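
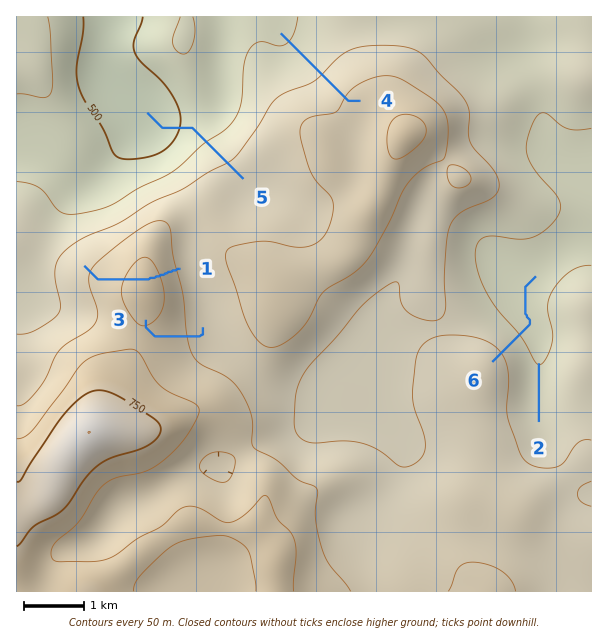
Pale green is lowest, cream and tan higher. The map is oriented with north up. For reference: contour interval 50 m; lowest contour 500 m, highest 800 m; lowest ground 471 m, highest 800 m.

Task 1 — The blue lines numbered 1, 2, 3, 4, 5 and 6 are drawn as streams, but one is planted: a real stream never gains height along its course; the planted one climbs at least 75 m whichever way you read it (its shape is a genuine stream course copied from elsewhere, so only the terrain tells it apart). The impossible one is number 1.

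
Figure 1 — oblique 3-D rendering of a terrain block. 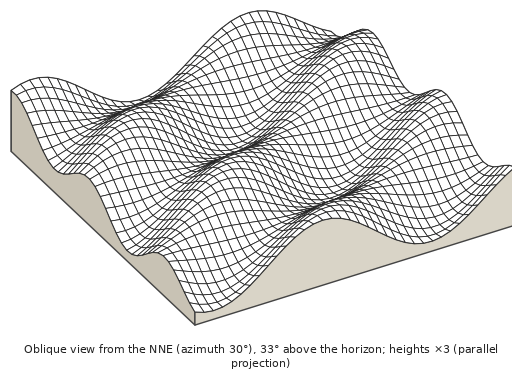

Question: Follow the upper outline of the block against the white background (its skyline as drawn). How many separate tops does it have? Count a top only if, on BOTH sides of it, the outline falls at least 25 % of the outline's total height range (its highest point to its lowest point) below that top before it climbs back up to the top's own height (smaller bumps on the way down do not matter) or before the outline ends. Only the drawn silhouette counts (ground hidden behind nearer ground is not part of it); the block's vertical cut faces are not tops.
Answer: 1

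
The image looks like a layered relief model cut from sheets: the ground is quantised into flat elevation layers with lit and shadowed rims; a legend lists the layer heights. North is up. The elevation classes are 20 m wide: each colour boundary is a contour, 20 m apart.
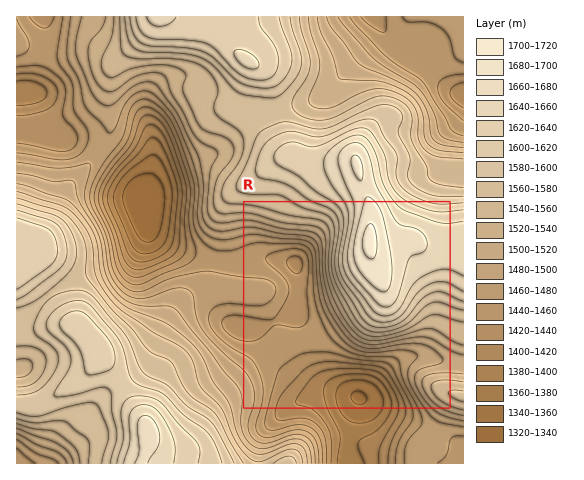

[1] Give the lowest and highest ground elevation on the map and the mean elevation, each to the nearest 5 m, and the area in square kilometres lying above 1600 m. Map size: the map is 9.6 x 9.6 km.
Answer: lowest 1325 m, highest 1705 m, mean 1525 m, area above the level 20.4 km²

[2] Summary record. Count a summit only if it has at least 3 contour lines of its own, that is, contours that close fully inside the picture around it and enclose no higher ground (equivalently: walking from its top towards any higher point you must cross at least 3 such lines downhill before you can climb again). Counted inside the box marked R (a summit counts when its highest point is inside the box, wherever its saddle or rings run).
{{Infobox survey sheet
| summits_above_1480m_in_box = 1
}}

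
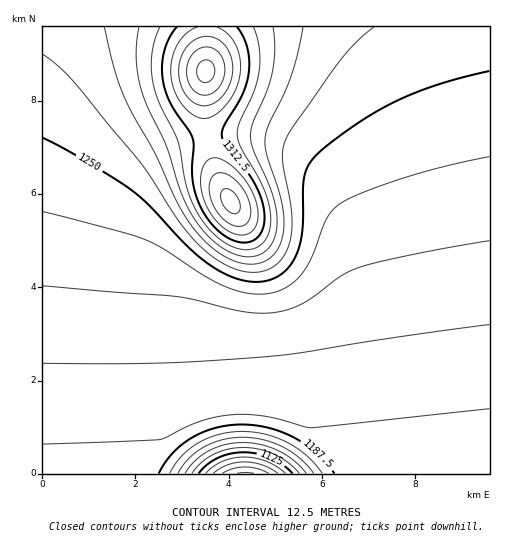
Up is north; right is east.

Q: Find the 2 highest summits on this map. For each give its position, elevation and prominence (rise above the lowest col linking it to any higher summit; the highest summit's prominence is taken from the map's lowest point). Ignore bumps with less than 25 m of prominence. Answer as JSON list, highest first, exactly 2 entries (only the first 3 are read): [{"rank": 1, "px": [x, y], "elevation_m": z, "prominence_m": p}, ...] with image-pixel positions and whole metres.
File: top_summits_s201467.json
[{"rank": 1, "px": [206, 71], "elevation_m": 1367, "prominence_m": 294}, {"rank": 2, "px": [230, 202], "elevation_m": 1354, "prominence_m": 37}]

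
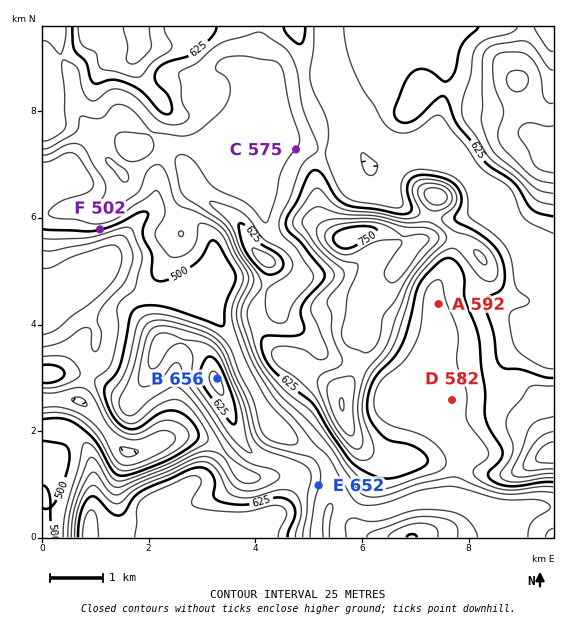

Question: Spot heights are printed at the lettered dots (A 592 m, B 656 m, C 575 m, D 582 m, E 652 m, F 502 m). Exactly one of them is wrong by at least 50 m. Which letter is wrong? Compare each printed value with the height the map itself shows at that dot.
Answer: E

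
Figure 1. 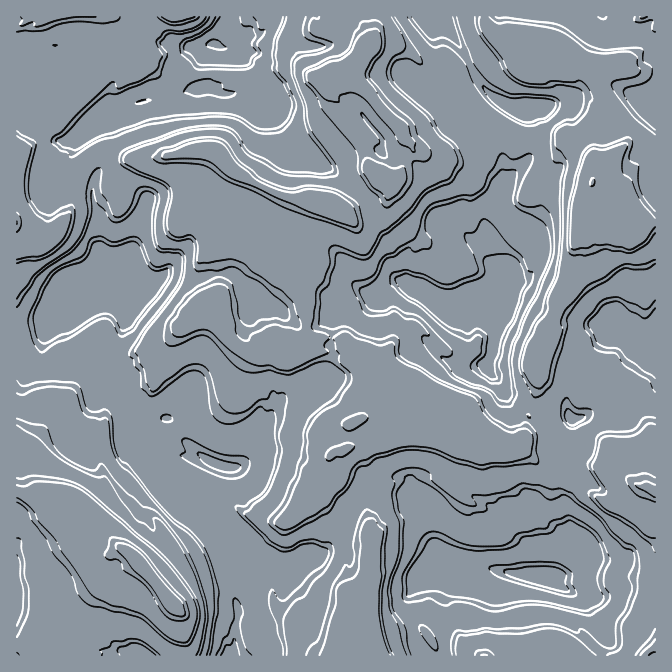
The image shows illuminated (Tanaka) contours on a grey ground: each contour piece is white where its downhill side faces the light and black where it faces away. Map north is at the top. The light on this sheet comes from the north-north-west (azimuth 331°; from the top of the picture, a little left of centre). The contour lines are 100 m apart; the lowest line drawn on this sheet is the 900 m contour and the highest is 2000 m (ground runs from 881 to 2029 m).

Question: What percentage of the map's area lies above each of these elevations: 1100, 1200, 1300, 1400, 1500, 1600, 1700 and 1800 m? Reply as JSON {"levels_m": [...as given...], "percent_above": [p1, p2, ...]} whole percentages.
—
{"levels_m": [1100, 1200, 1300, 1400, 1500, 1600, 1700, 1800], "percent_above": [93, 90, 70, 65, 38, 33, 9, 7]}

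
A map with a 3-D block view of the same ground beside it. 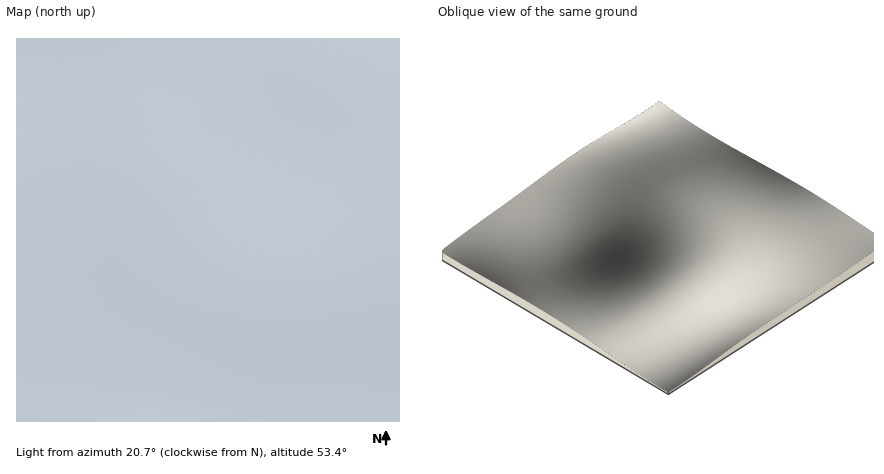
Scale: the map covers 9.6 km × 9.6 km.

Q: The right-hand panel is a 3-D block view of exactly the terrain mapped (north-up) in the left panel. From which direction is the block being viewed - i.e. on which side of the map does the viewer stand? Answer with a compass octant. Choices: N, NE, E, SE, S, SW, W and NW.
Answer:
NW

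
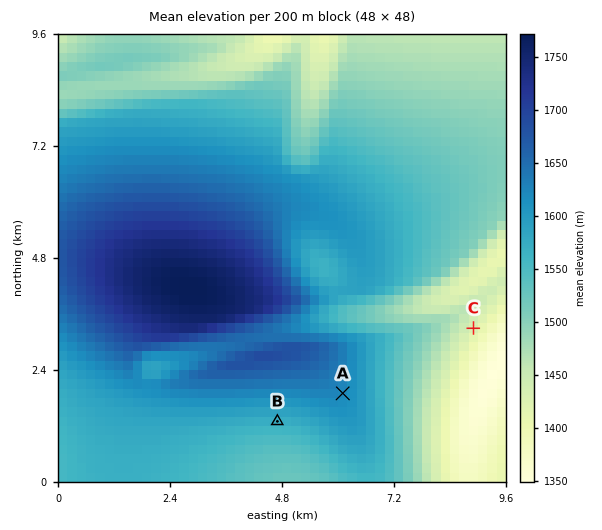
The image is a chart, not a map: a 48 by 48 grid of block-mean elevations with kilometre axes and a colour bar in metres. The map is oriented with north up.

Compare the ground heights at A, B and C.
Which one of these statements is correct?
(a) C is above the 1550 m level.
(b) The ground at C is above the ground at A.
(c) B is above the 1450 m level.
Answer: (c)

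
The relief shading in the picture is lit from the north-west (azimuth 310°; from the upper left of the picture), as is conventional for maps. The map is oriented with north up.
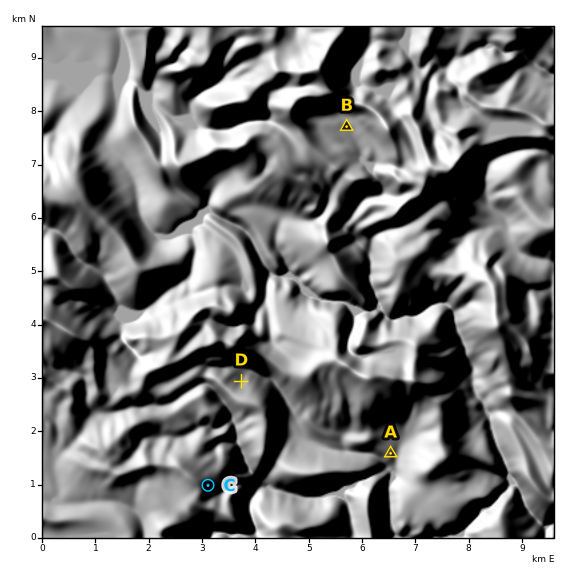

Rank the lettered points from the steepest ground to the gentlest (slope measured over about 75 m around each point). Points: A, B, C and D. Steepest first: D C A B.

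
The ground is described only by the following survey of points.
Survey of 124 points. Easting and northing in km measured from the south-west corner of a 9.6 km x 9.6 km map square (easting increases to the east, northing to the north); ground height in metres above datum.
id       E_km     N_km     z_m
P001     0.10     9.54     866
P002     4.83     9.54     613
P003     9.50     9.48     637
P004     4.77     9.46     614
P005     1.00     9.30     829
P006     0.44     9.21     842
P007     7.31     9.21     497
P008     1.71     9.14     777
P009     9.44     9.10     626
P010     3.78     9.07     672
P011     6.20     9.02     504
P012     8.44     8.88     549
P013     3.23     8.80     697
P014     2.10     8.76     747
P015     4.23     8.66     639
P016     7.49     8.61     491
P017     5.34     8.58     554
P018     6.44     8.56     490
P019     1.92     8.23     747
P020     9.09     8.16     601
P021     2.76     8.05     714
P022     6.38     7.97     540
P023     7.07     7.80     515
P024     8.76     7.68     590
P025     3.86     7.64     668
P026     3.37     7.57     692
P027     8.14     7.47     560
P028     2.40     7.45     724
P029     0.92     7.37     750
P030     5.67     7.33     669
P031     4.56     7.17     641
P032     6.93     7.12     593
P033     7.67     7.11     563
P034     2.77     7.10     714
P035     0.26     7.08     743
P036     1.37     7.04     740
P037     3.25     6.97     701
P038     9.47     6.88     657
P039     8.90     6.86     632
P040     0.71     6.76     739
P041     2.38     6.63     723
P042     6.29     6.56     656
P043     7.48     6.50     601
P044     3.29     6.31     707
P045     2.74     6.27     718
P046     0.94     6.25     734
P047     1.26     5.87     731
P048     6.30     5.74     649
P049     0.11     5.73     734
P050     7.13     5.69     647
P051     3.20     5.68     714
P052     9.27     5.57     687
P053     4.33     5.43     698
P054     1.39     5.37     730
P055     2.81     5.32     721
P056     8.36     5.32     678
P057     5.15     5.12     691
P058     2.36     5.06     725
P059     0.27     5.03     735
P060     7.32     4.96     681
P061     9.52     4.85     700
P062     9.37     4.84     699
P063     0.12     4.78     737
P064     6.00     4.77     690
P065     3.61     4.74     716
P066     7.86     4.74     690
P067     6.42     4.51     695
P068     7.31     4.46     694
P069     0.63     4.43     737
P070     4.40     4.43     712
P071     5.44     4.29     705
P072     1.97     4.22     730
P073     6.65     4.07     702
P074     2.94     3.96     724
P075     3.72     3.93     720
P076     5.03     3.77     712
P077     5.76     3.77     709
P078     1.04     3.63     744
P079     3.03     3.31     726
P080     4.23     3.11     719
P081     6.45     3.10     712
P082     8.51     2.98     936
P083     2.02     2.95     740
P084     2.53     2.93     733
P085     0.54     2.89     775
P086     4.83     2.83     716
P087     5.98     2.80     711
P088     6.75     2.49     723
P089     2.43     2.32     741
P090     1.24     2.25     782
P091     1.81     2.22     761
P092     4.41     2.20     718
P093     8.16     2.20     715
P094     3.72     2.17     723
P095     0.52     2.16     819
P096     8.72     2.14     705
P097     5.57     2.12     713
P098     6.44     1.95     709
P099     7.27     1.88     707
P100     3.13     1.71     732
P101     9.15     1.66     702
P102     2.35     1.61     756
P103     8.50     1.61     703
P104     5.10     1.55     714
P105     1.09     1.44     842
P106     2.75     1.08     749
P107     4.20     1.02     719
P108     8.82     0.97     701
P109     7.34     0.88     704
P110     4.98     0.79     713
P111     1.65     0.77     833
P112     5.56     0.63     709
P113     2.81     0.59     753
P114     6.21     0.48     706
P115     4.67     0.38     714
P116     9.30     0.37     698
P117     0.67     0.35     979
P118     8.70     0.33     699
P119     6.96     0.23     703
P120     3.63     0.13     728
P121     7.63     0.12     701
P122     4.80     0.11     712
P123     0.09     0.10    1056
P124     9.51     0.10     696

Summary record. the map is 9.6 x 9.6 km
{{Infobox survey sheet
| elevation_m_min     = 480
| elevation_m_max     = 1065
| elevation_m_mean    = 705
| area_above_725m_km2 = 32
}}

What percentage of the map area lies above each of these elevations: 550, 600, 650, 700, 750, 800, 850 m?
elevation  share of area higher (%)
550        94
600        89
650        81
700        65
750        17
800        9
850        5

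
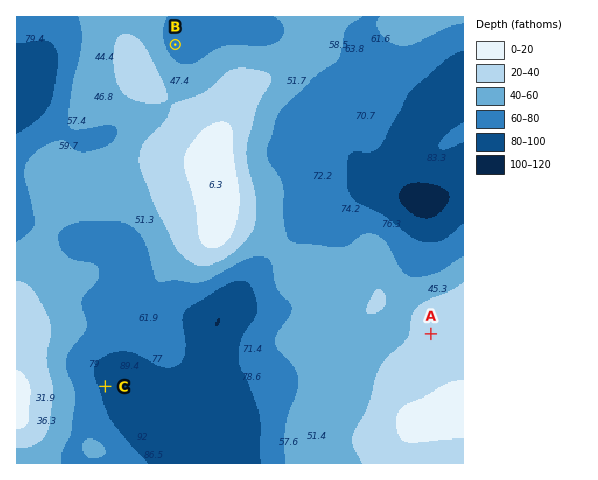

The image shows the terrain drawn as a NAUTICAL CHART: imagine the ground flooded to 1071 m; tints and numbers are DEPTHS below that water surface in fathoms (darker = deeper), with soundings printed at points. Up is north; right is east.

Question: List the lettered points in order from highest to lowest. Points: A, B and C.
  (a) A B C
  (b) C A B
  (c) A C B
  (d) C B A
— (a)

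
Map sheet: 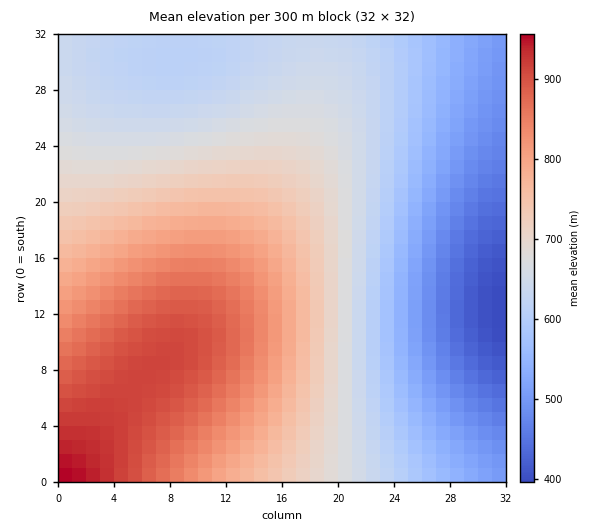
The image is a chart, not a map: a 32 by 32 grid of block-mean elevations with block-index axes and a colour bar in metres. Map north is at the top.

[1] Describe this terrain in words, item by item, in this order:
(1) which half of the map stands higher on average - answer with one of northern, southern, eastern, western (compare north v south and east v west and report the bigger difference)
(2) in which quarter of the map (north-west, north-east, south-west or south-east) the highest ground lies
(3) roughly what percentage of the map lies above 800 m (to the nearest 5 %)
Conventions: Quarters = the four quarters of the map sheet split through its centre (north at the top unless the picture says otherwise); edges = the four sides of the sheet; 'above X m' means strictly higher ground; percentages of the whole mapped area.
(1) The western half stands higher on average than the eastern half.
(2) The highest point lies in the south-west quarter of the map.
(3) About 25 % of the map lies above 800 m.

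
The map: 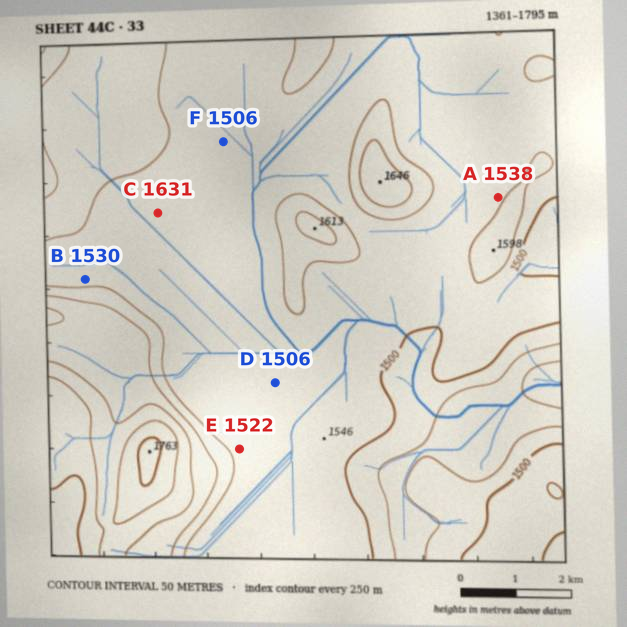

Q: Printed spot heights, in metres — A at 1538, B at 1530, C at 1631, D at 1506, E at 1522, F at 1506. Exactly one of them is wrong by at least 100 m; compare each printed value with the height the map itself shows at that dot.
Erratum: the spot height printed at C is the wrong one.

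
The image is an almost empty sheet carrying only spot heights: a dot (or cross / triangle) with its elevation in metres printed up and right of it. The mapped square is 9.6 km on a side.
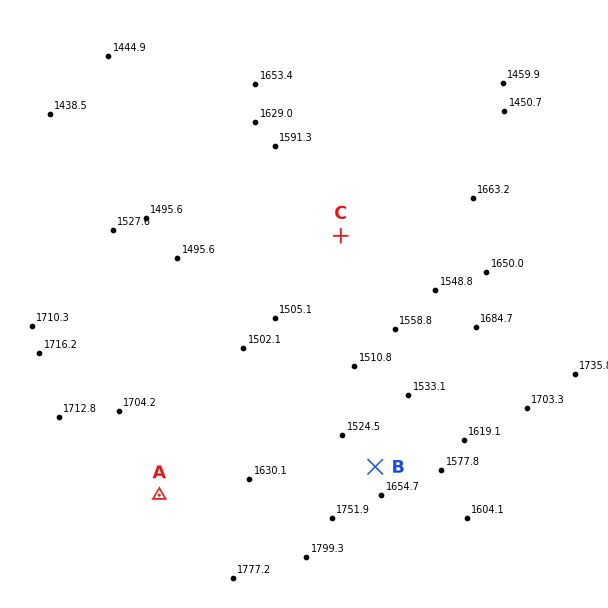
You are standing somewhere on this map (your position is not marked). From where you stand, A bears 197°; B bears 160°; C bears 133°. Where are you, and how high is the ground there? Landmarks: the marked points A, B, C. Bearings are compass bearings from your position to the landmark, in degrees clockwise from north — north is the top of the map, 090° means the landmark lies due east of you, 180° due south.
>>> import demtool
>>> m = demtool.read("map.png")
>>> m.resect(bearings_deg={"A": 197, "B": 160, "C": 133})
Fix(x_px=262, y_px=161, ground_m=1600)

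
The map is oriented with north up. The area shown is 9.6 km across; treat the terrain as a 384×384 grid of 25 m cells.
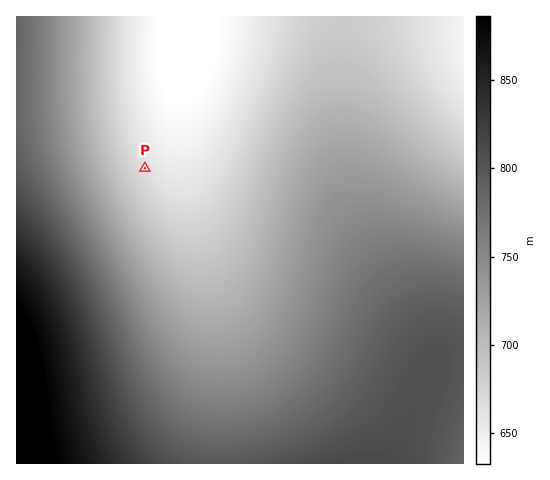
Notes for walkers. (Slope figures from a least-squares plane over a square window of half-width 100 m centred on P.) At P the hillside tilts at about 2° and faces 60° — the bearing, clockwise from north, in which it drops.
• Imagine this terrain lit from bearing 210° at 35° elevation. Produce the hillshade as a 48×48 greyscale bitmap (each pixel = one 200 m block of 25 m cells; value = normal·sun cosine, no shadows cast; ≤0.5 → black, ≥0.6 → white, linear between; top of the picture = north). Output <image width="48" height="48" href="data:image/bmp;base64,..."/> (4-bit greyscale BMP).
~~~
<image width="48" height="48" href="data:image/bmp;base64,Qk32BAAAAAAAAHYAAAAoAAAAMAAAADAAAAABAAQAAAAAAIAEAAATCwAAEwsAABAAAAAAAAAAAAAAABEREQAiIiIAMzMzAERERABVVVUAZmZmAHd3dwCIiIgAmZmZAKqqqgC7u7sAzMzMAN3d3QDu7u4A////AJmIiHd3dmZnd3d3eIiIiImZmZmqqqqqqpmYiHd3dmZnd3d3eIiIiJmZmZqqqqqqqpmYiHd3ZmZnd3d3iIiImZmZmqqqqqqqqpmYiHd3ZmZmd3d4iIiJmZmaqqqqqru7q5mYiHd3ZmZmd3d4iIiZmZmqqqqru7u7u5mYh3d2ZmZmd3eIiImZmaqqqqu7u7u7u5mYh3dmZmZmd3eIiJmZmqqqqru7u7u7u5mIh3dmZmZmd3eIiJmZqqqqu7u7u7u7u5mId3ZmZmZmd3iIiZmaqqq7u7u7u7u7u5mId2ZmZmZmd3iImZmqqqu7u7u7u7u7u5iHd2ZmZmZmd3iImZqqqru7u7u7u7u7u4iHdmZlVWZmd3iImZqqq7u7u7u7u7u7qoh3ZmZVVVZmd3iJmaqqu7u7u7u7u7u6qod3ZlVVVVVmd4iJmaqru7u7u7u7u7qqqnd2ZVVVVVVmd4iJmqq7u7u7u7u7u6qqqndmVVVVVVVmd4iZmqq7u7u7u7u7uqqqmXZlVVRERVVmd4iZqqu7u8zLu7u7qqqZmWZVVERERVVmd4iZqqu7vMzLu7u6qqmZmGZVRERERFVmd4iZqru7zMzLu7uqqpmYiGVVRERERFVmd4maqru8zMzLu7uqqZmIiFVURERERFVmeImaq7u8zMzLu7qqmZiIh1VURERERFVmeImaq7vMzMzLu7qqmZiId1VERERERFVmeImqq7vMzMzLu6qpmYiHd1VERERERFVneJmqu7zMzMy7u6qpmIh3dlVERERERVZneJmqu7zMzMy7uqqZmId3ZlVURERERVZniJmqu7zMzMy7uqqZiId3ZlVUREREVVZniJqru8zMzMu7uqmZiHd2ZlVVREREVVZ3iZqru8zMzMu7qqmYiHd2ZmVVVERFVWZ3iZqru8zMzMu7qpmYiHd2ZmZVVVVVVWZ4iZqru8zMzLu6qpmIh3dmZmZlVVVVVmd4iaqru8zMzLu6qpmIh3dmZnZmVVVVZmd4iaq7u8zMy7u6qZmIh3dmZndmZmVmZnd4maq7u8zMu7uqqZiIh3d2Znd2ZmZmZneImaq7u7zMu7uqmZiId3d2Zod3ZmZmZ3eImaq7u7zLu7uqmZiId3d3doh3dmZmd3iImqq7u7y7u7qqmZiIh3d3d4h3d3Znd3iJmqq7u7u7u7qqmZiIh3d3d4iHd3d3d3iJmqu7u7y7u7qqmZiIh3d3d4iHd3d3d4iJmqu7u8y7u7qqmZiIiId3d5iId3d3d4iJmqu7vMzLu7qqmZiIiIiIiJiId3d3eIiZqqu7vMzLu7qqmZmIiIiIiJiId3d3eIiZqru7zMzMu7uqqZmYiIiIiJiId3d3iIiZqru8zMzMu7uqqZmZiIiIiZiId3d3iImZqru8zMzMy7uqqpmZmZmZmZiId3d3iImaq7vMzMzMzLu6qqmZmZmZmYiId3d4iImaq7vMzMzMzLu6qqqZmZmZmoiId3d4iJmaq7zMzMzMzMu7qqqqqqqqqoiHd3d4iJmau7zMzNzMzMu7uqqqqqqqqg=="/>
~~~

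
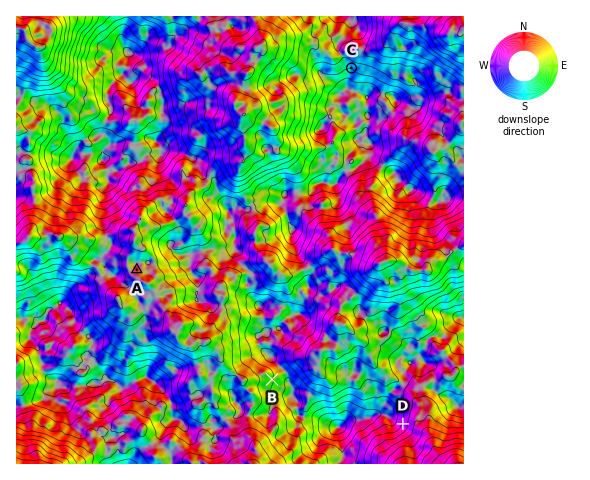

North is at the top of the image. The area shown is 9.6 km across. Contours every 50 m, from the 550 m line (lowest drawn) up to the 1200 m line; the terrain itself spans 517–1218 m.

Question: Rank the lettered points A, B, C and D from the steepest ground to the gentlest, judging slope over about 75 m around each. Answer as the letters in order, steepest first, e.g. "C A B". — D C B A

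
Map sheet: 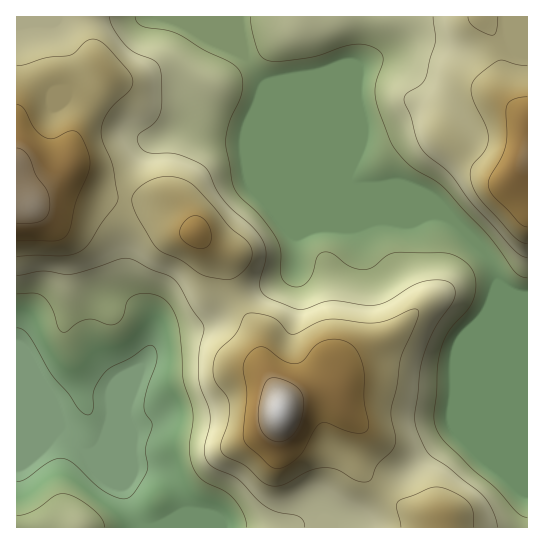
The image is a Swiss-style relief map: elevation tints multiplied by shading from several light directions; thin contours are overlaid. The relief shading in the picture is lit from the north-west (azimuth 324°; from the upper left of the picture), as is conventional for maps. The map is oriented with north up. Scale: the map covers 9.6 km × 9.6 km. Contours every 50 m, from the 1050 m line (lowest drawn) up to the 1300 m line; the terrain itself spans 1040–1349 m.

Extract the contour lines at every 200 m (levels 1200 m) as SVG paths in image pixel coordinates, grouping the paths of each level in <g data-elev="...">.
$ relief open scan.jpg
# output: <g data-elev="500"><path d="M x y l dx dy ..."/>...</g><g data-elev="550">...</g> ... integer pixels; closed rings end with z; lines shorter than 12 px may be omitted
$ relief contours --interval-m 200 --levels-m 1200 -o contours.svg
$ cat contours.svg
<g data-elev="1200"><path d="M474 527l-1-16-5-9-15-10-16-5-8 1-31 14-2 5 5 20"/><path d="M272 486l11-1 24-13 15-4 15 1 22 12 7 1 5-3 6-14 14-14 4-6 1-8-5-19 0-11 6-20 4-29 16-37 2-7-1-4-7-1-22 11-14 3-12 0-26-4-11 1-9 3-24 11-5-1-9-11-8-5-18-4-6 1-2 2-8 17-18 17-5 12-1 9 1 8 13 18 2 9-1 15-7 21 0 7 4 6 20 10 17 17z"/><path d="M223 279l7 0 5-2 8-6 6-6 3-12-2-7-3-5-17-14-32-37-12-10-13-3-12 0-11 4-12 8-6 8 1 9 6 13 17 28 7 6 19 8 20 14z"/><path d="M17 256l18-1 30 1 14-4 10-9 13-21 13-16 3-5 0-6-6-30-10-26-1-12 7-16 21-20 4-9-3-9-20-23-8-8-8-3-8 2-11 11-5 3-23 2-22 8-8 1"/><path d="M527 66l-28-6-17 12-9 10-2 7 1 8 14 29 2 13-3 12-13 15-2 8 3 13 8 14 33 36 7 5 6 2"/><path d="M468 17l1 5 5 5 17 8 3 0 2-4 2-14"/></g>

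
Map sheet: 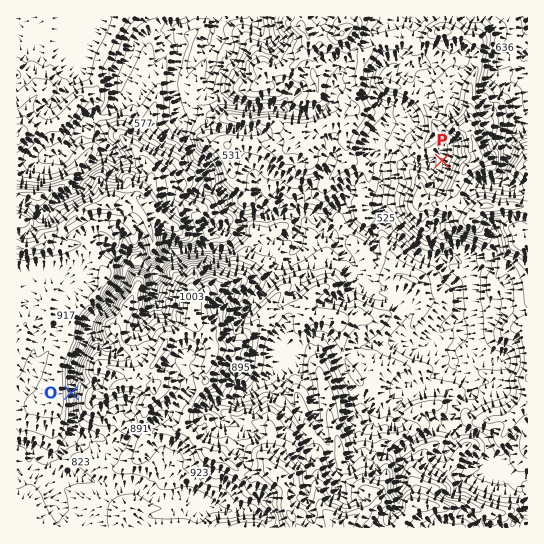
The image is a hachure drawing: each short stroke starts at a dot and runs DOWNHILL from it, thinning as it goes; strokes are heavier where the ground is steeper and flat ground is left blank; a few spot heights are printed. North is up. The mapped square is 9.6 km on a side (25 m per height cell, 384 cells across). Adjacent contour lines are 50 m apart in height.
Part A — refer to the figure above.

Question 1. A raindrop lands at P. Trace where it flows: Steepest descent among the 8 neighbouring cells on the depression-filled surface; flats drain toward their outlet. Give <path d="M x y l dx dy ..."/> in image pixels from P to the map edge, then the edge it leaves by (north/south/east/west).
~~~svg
<path d="M442 161l-3-3-4 0-5 5-9 2-11-6-11-2-1-2-9 0-7 7 0 11-1 1 0 17-4 10 0 5 5 9 0 3 1 1 0 6-5 2-4 6-4 2-3 0-10-6-8-8-3-10-4-4-8 0-9 10-3 0-1 1-7 0-7-5-9 0-1 1-19 0-5 3-16 0-2-2-14 0-2-1-2 0-10-8-1-5-4-4 0-3-9-9 0-6-2-1-1-7-4-4 0-2-13-14-2-5-6-8 0-7-3-5 0-4-4-5 0-4-3-6 0-8-1-1-1-11-2-1 2-15 1-1 0-5 1-2 0-16-4-8 0-13 4-4 7 0 1-1 3 0 5-4"/>
exit: north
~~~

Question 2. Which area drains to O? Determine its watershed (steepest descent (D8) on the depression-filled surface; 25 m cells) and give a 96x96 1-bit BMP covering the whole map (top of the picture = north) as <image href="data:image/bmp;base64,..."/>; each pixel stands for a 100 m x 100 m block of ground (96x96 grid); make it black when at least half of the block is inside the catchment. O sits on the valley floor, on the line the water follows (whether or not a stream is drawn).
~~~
<image width="96" height="96" href="data:image/bmp;base64,Qk2+BAAAAAAAAD4AAAAoAAAAYAAAAGAAAAABAAEAAAAAAIAEAAATCwAAEwsAAAIAAAAAAAAA////AAAAAAD////////4AAAAAAD////////wAAAAAAD////////gAAAAAAD////////gAAAAAAD////////gAAAAAAD////////AAAAAAAD////////AAAAAAAD////////gAAAAAAD////////AAAAAAAD///////+AAAAAAAD//////8MAAAAAAAD//////4AAAAAAAAD//////wAAAAAAAAD//////AAAAAAAAAD/////4AAAAAAAAAD/////wAAAAAAAAAD/////wAAAAAAAAAD/////gAAAAAAAAAD/////AAAAAAAAAAD/////AAAAAAAAAAD/////AAAAAAAAAAD/////AAAAAAAAAAD/////AAAAAAAAAAD/////gAAAAAAAAAD/////wAAAAAAAAAD/+H//wAAAAAAAAAD/AD//4AAAAAAAAAD/AAA/8AAAAAAAAAD/AAB/8AAAAAAAAAD/AAB/8AAAAAAAAAD/AAA/8AAAAAAAAAD/AAA/8AAAAAAAAAD/gAAf+AAAAAAAAAD/gAAf+AAAAAAAAAD/gAAP+AAAAAAAAAD/wAAH8AAAAAAAAAD/wAAD4AAAAAAAAAD/wAAAwAAAAAAAAAD/wAAAAAAAAAAAAAD/wAAAAAAAAAAAAAD/4AAAAAAAAAAAAAD/8AAAAAAAAAAAAAD/+AAAAAAAAAAAAAD//gAAAAAAAAAAAAD//wAAAAAAAAAAAAD//wAAAAAAAAAAAAD//wAAAAAAAAAAAAD//4AAAAAAAAAAAAD//wAAAAAAAAAAAAD//wAAAAAAAAAAAAD//gAAAAAAAAAAAAD//AAAAAAAAAAAAACf/AAAAAAAAAAAAAAAAAAAAAAAAAAAAAAAAAAAAAAAAAAAAAAAAAAAAAAAAAAAAAAAAAAAAAAAAAAAAAAAAAAAAAAAAAAAAAAAAAAAAAAAAAAAAAAAAAAAAAAAAAAAAAAAAAAAAAAAAAAAAAAAAAAAAAAAAAAAAAAAAAAAAAAAAAAAAAAAAAAAAAAAAAAAAAAAAAAAAAAAAAAAAAAAAAAAAAAAAAAAAAAAAAAAAAAAAAAAAAAAAAAAAAAAAAAAAAAAAAAAAAAAAAAAAAAAAAAAAAAAAAAAAAAAAAAAAAAAAAAAAAAAAAAAAAAAAAAAAAAAAAAAAAAAAAAAAAAAAAAAAAAAAAAAAAAAAAAAAAAAAAAAAAAAAAAAAAAAAAAAAAAAAAAAAAAAAAAAAAAAAAAAAAAAAAAAAAAAAAAAAAAAAAAAAAAAAAAAAAAAAAAAAAAAAAAAAAAAAAAAAAAAAAAAAAAAAAAAAAAAAAAAAAAAAAAAAAAAAAAAAAAAAAAAAAAAAAAAAAAAAAAAAAAAAAAAAAAAAAAAAAAAAAAAAAAAAAAAAAAAAAAAAAAAAAAAAAAAAAAAAAAAAAAAAAAAAAAAAAAAAAAAAAAAAAAAAAAAAAAAAAAAAAAAAAAAAAAAAAAAAAAAAAAAAAAAAAAAAAAAAAAAAAAAAAAAAAAAAAAAAAAAAAAAAAAAAAAAAAAAAAA="/>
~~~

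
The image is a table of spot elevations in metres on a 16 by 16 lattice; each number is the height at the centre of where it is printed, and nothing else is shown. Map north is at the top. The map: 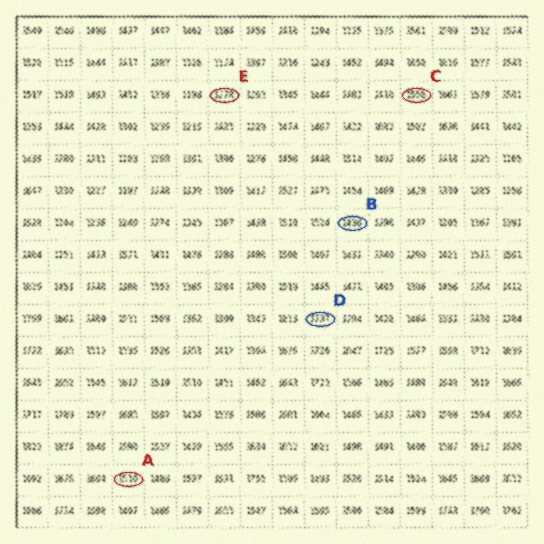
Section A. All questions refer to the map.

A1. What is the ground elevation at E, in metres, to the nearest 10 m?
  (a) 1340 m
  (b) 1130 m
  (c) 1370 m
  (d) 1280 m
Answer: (d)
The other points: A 1510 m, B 1430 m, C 1560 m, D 1740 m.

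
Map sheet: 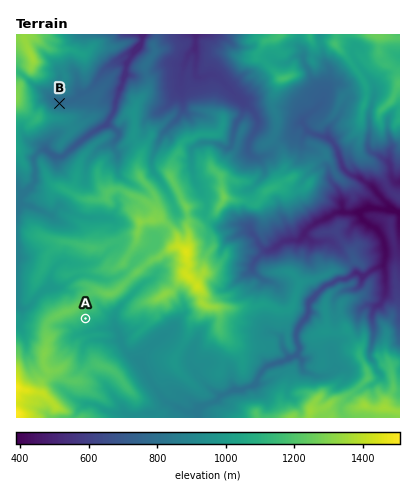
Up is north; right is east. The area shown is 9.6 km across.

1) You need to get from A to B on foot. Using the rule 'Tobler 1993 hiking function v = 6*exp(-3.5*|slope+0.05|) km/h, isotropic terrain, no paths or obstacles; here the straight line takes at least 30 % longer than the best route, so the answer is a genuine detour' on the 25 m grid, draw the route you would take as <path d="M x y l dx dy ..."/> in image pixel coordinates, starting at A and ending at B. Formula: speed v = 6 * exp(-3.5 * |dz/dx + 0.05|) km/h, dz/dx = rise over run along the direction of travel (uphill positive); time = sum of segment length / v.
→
<path d="M86 318l2-6 4-2 0-2 0-2-8-16-8-4 0-2 4-8 0-2-4-4-8-8-20-10-4-4-16-8-2-2-4-6 0-4 2-2 0-16 2-4-2-4-2-2 2-2 2-4 8-12 0-6 0-2 0-18 6-10 2-4 4-2 6-4 18-10 6-6 2-2-2-4-2-2-12-6-2-2"/>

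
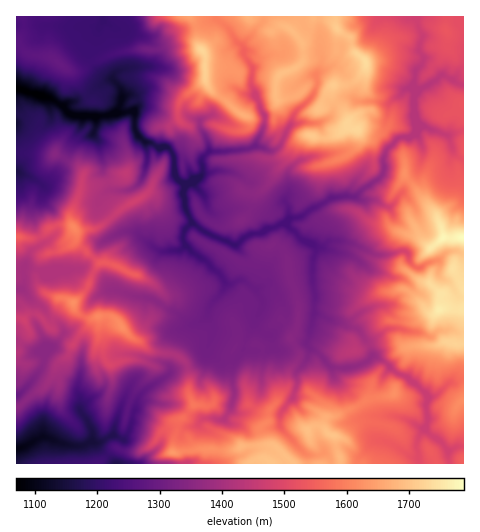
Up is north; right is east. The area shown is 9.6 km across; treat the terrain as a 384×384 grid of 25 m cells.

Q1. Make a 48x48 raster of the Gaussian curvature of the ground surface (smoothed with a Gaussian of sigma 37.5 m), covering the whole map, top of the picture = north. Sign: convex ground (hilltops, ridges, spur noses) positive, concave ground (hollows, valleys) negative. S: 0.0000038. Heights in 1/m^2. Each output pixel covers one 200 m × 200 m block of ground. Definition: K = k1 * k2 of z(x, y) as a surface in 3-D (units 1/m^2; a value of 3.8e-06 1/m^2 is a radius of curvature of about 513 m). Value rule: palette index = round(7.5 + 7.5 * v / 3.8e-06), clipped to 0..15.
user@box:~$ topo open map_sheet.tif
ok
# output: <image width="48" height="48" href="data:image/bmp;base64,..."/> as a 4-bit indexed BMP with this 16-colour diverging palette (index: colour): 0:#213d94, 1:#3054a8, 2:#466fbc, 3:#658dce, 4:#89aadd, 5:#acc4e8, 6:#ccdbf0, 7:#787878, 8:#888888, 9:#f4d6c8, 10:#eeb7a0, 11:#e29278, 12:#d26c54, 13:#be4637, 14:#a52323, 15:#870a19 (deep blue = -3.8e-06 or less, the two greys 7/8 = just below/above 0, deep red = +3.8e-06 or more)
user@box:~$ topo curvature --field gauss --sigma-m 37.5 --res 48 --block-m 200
<image width="48" height="48" href="data:image/bmp;base64,Qk32BAAAAAAAAHYAAAAoAAAAMAAAADAAAAABAAQAAAAAAIAEAAATCwAAEwsAABAAAAAAAAAAlD0hAKhUMAC8b0YAzo1lAN2qiQDoxKwA8NvMAHh4eACIiIgAyNb0AKC37gB4kuIAVGzSADdGvgAjI6UAGQqHAGiIeHeHh28C8PR3hpiIeHaHiHh4iIh4Woh3iIiFsD4491WWWYd4h3doV3d3d3iXd3d3eHaEjaenGHeIiZaKiHp4e3iIeIiIiHiId5h4h2iJZniGZ3dkd5lol2iHiIhXh3iYdod4eod3qIhZyXmKSZZ2mId3h3WHiKiYhad5d3mGlgeJBmZz6nZ5hoh3h4h3iGZ3h5d5h3ZWvIh9qdV4h2p3h1d3d3iIiIaFqIeHd3d6RqZueGeoiGl3dod2tqWWiKiHh4eHWId4eNuIZKiXiWp4mIh2+bV3h3h3doeYSapXmDZoh6d3hmeIZ4iVIJiHd3pnh3dpt4Z5pyiHh2d4hpdnWXmCv1eHeIh3hoimiHdmaYiHiHh3iIdouJfjtnd4eGeIual3l3lWh2eHiHh3d3h3iIRXindnh3xXOCdnd3t4h3d3d3h4eId4iYeHyIeYh4h7mpZ3fHlZiId3eId4d3h3d3h0SIqGh5aGZ3DGm2d4d4d3iHiIeId4h2d7Z3eXd3aHaWPHpmeHd3d4h3eHiId3eXh4h3h6d4hn9vqYZ4d3eHd3d4iHh4iHiHZ5l3iHeHell4B5h3iGeHeHd4h4h3eHd3eKiUdod3dJh5uKl4VHd3eIh3d4iHh3d3Z3l3inZ3d3eIkLh793d4iHiHeHiHiIeXineyyll3hniIt3iIaHh4hoeHeHiIeHeHhUrgosqIWbWGkIZ3h3h3Z3hTeHeId3h3hrRfnGZ3hoeJL7iIeIhYh3ioxoeIiHh3iHiUSVePYItaaZdnh4iNyGiXWZl2d4h3d3qGeoSXiPDORWeId3iSGIiImFV6eHiHdodXeHd2hYeWm3aIiHegt3eIdplod3iHVteIeJeYaZd1iIh4aIeJpod3d3d6h3q5dxi3h4eIeHh1iHdoh4eZuXeId3l3aIZpmKlHd5h4d5mGd3dkdmk0KXeId3iId2h2Z1imd4h4d3iIhlebmFknqah3h3iIZneHdZaFd4h4d3mH11msifr2lFd3iIdX2od3j6eYd3eId5YXd4d3hPl2yPd3eEZpiImIkKeIZ4d4dqx3h3dlVPBndgdWiGVWh2Z2lmj4hol3d3d2d4d4gFonopd1pqRoxXiHeXRHapWXd3eWh8erb094SnqbtEdv83lrl4aiaElmeHZ31HbwnHO7G6Zl8PfDCXeIl3iXeJeIiWqWeSo3d2hWg9ee/QhW7Gd4bEh4iId4eGKZmLZbWHeX+Jd3I/llh3ZpdZd3mHeIaqimaHind3d4Vjdl96d7lnd3loiFeHh4eIZ3d3Z3iYaDW4doRXiIlKh3eYeXWImIeHiIeHiHZ2ioeoeLOoh3d3eHh3eGuIZ3d3iXd3h4iYyYeHeJlXh4d3eIuId6d3d3h4iIh3d4iHaIRnh2dniHd4d31md3d3eHd4d3h3dlt0eH+nd6d3iHeHhmhXd4eXiIiHd4d3eHiWh3Zoh3h3iHeHeJt3eJh3d3eHeHd4d4RahlWIeHeIeIeIpmiHeHd4h3d4h3eHh2XZfHd3d5iHh3h3aHeHeHeHeA=="/>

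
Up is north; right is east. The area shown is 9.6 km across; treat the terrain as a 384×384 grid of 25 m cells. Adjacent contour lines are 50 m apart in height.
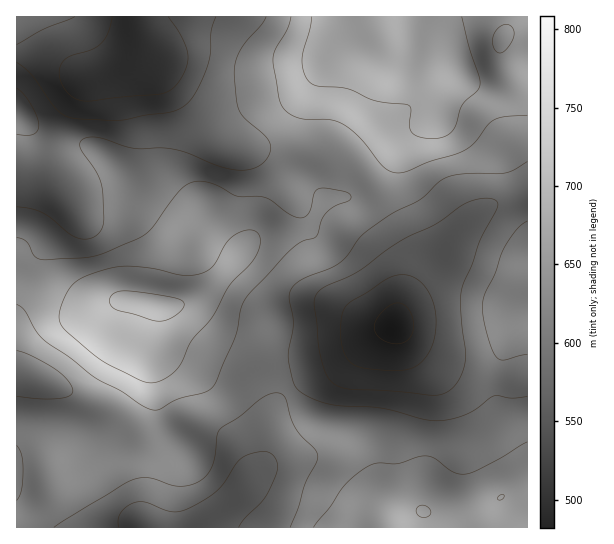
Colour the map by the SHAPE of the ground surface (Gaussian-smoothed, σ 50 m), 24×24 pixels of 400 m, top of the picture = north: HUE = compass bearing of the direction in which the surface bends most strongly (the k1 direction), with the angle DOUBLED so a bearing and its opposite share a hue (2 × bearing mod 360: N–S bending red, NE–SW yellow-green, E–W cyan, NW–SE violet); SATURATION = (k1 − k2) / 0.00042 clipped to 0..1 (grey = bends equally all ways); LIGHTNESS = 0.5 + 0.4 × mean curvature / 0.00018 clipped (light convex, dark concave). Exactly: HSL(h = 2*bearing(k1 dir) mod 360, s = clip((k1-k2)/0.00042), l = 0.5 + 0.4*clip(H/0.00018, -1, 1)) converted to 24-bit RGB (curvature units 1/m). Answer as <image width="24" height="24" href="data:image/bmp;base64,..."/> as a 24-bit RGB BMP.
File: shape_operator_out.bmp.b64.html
<image width="24" height="24" href="data:image/bmp;base64,Qk32BgAAAAAAADYAAAAoAAAAGAAAABgAAAABABgAAAAAAMAGAAATCwAAEwsAAAAAAAAAAAAAarmkdGuon4NZapkml5ATKAsbVSQlt+YvE2UWEmhAZ5yhmn6fNkBxaKpUsp9r04qAwlmMOS6Wtsixh7O3eo6xuWSzoXN+TZqBgLG5USyKz3SaxnmBpnFaJCBXVICn17yossVbAGMoCjQienZOSkV1kaNxg6VvsJ2KyJqzO3nLsLvHprvEUG/Gn13e6snrqIfCqWqCMiNbqIqK0KXI3JfVUzbCQqG6nJu66+XgcLHJCSMwMXNGNVdTY6hQlKNuh5Vgu6l5V3qEdqRiu7xzOlxbOmBsuYaY24/NslaVSj2ViaefiKGkspbHn4HfhnLLl87M2+nc0VvAMiVkM2RVOTRIb4kkWW8fcY0zjMJHWI1pYJh9vJSBglF6MmJOUnBEoYtUnHm6a3rHk6TGmpnCj3anhUd5trFlfc+Hlj46rhw6fVuRQE+CMDJ/rNDJmNLkm9LnsdHZdqC9YbO/eXq8yXTRjl6nTWx0n314ipDIfXbDr1WwjC8oYxkTbx0Pw+4FTEUQTzQcnLZhdaimPlGLKJ7ArfXVmePzj67qvLbir5rZgnq5TkZ+pEKQxF6BW51yTbSkUUsbKhUJMgoBWBsAUTQVrrtCz9+jZYqtaM7LjMe7b3WrTVarU7ugV+xAGIMoJk4xgH9OjmJdnEJgYCo4SDU1vGFQ0MdkNGMpOBQPLRAMVjQuta19o8vTseXhxdfJkKO9fpuqZZNjVnVvV2x8d6Vwq9eEQ39QHUY3OG03YmdMgSxyyjdzaE5siVZE8bJTZWI8fCiQpm25da7Fq+DTm9HGiK+qwp+DkZ5UdX9Xm5d+XmyEU2NqerpUnMxmbHhdM1BILmI3MlNIMBU1vUU6mUFog01V6Madom9tIFjZrajovsfhl7m8o5p6e3NltoZ0yoZ9a5xVPrNLQmOWe2iwsdOykLaYimGPZT1KRVYgFCESHBMgmaNIilCAqoSNz9KvzZ/OOYCeOIakz7PHsJPJybfZoLTjx9f03tL579P4zYCWGz0oK3s1vMpaiGQsOBgTbigkoYRKFyAuFjY9SKFHSoOUpLnBy9C5i6GqVo+qKIafiM/Jqrnk297tma3TVbuSb40340u+/6nS116LKnkzcV0mphYJV0IaLoQph6RjMC5gIW91QMyFK7m1WqOl05SCsoFSdIhmKb+IJPCmRICpxGlzxUVdrC82jnUuESQb31qB+NPfxKLTKDKku3jj6NvwirndVnW1RUK7OavLScKPL3VyO1Vjs5GD06q3qMrQhNu7KX5nIRIWgHgWj2A8zEKB2YR8MWhpKqaN8Nvg8tnrPCneWmK72MO/y2CddkxiTXJmSn1dUY1JLGlfI3N8eKKZvbSbt7XVvY6eQhA/ORIy0NozJF8hRHZ73qOty5mlFaF3TLVT3qukjy+6rEqvvXBqzlSTw5TAalmaW4JfWKBRMG5KEEIrJHhHnr+SnXwlcysaPBEvTDNX3tuVXq15H29sfa956+Dhj5rWNYW6xWBhfTBgj15xq5W7r6XLzJTUzErDr56LeqGffVB6QE8rES4FHlYAmGwcTzAjRSU4VHlEouqVi7W6OmqLMNB2kd+QdWW9YTCdyC+gzm61lbi8eXyenm92lCFi2DI5xa5XZFAxU0AzhVeXh72zS8BRragrOoWPNEPD0/jyufHpgl23dXakYa5bkZchKhsJJyAMLSwQurcplYQzbmI8ai4uayRHza6i3pe4zGSuYsCbIeLekbTLwYPFoffNV9f/htX/1en2omjYplbJq5q+uXG2v0F3mjh4hEh2cW5Cn6IzmJ4wVlUuSCksV7Ztg7+mvJbN4svr4t/sOn+3QVZhhE9U0vn3Qb7XF3NtXUoudkA2X6Sfi3u52y/e3k+ftV2tlme0i3PCyI69woN+YVSGUay3gb+SSo1ISYtfs52N25yFhjhgSFF7boOiyJOadUlFHhUVLTAaeYg6VXcqMDYaPB4612CAumyKlXN5WlZ5rmSU2bi4laDFaZa1jnWXsomCPppXQ3pR0IJ6qcndUIPynDTIsk0NfxgdRRokM1caK3UbdXJKXlZAEiEhhnlAwXyCu5CuZ1Gjd3al29q/iZKqe2qoe4+xoJvCxZ28OGaWsdKupuSuHQZft0jKkH0bWkIre0pjprSRO7d3KVRkg0NYLSdAOpQ8TbtWiayxaWzIiXXM5Lexrpx6V56eeYukm1yRxrKPUHCSqMmA08hSCREqTphyrXBtjldkTJlgbMxzcbOZDQ9HmkiASZu0bL62brWFWo9zU1BmVztP4Zdr17aHV5FiR11ojl1yzcaOYH6Fq6h02GNUEhE2JGMy"/>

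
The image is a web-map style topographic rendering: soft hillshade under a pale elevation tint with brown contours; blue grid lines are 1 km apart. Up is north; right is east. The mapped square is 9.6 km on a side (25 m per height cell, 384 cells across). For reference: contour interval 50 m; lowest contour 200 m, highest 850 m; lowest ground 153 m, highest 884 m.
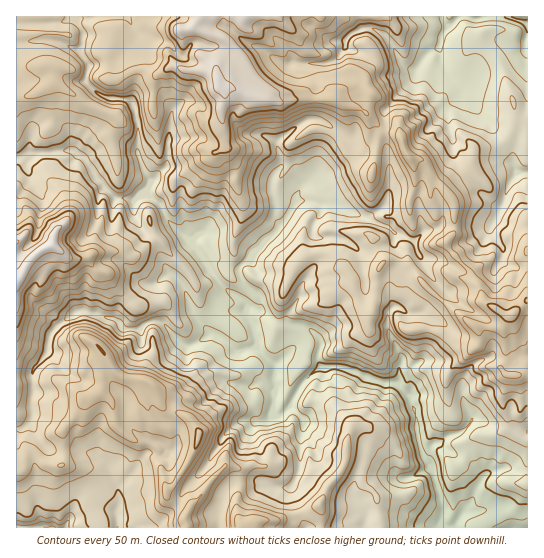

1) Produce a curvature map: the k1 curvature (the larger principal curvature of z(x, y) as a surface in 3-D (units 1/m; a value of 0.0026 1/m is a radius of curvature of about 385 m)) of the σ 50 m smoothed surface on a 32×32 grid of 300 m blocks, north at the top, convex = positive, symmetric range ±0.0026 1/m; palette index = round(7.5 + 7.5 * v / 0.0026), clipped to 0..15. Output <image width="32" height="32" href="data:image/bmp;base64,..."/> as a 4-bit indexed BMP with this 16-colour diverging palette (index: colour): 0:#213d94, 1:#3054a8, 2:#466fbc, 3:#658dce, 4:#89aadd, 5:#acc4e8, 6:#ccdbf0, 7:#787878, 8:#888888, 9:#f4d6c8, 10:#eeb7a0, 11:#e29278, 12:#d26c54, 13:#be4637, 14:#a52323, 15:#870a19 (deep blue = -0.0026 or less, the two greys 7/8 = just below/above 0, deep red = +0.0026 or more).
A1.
<image width="32" height="32" href="data:image/bmp;base64,Qk12AgAAAAAAAHYAAAAoAAAAIAAAACAAAAABAAQAAAAAAAACAAATCwAAEwsAABAAAAAAAAAAlD0hAKhUMAC8b0YAzo1lAN2qiQDoxKwA8NvMAHh4eACIiIgAyNb0AKC37gB4kuIAVGzSADdGvgAjI6UAGQqHALrLqpiY+I3e7JyIuYeKqqmpqpmIrs2NmHntiLmpm4h6mJeIiY+eqpeHf3m63auLzLnLqJer+PzLubr5iMusl5qaqXh4t92urLq5+Jro2piJmbmHvJl/n2zYmPicm4u7m5irqcmpvuh4nWjLu5m8mLq4mqqpm9nOuau7qquJu3jKyIy7ebzLiYqq2pqrh9m5ybq5mv7pmqypnKm4q6rbjNzJmK2nyIyXqom+mfmYjey5ybr/yviJmZqYqevayKrqqcie2Xr56ZqZqHia7P6o+7noppiOzYqIeNzaiuuYj6zdy7mayquMiJj4qpq6qte9m+ubnMeJrazLvJiZyJ+b2KvZnuurmfirmqyZqMvHrbycv/rNur55nniau5i5vO2Kjfn5ibnph26Ie5ze6civd7u6v6zY+5h6yonKeLvpr3iMt5u8uL2pi9mYmIrX6q6qi5ipqPqOmp2Wl4iK6LrZnZuZmZrpqbq6l4h3m/jtmbiJmZeJ19vMvMy7Z9fY/Ji5iqupmcr5ib2IntyYvfiruamYmIr6+azrl6eHqtzdineZqYr91/eI2s7u7dvLy4d4q4qtrdrXmNqbupmp2WmIeMmJrr2rzv24uWeazLl5iIe3mqq7iH6cmdeZ3ZrZyImJmJmsmod62s2sjLiOy7iKmYuZqaqYnNyZ29usu9+6mczL"/>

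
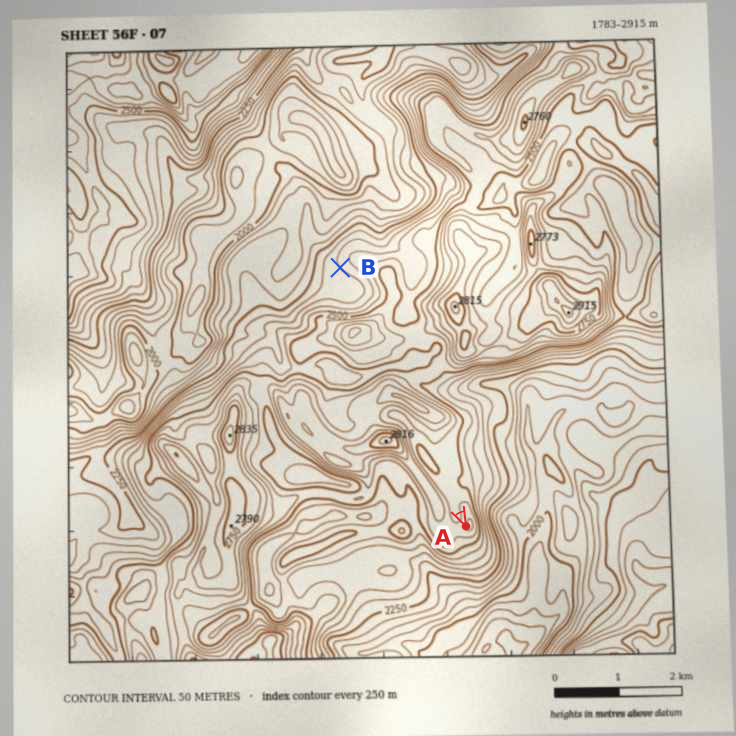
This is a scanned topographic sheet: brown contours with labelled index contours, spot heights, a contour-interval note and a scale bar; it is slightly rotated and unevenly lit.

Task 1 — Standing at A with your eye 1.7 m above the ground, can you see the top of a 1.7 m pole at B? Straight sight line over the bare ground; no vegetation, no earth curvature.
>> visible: false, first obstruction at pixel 425 442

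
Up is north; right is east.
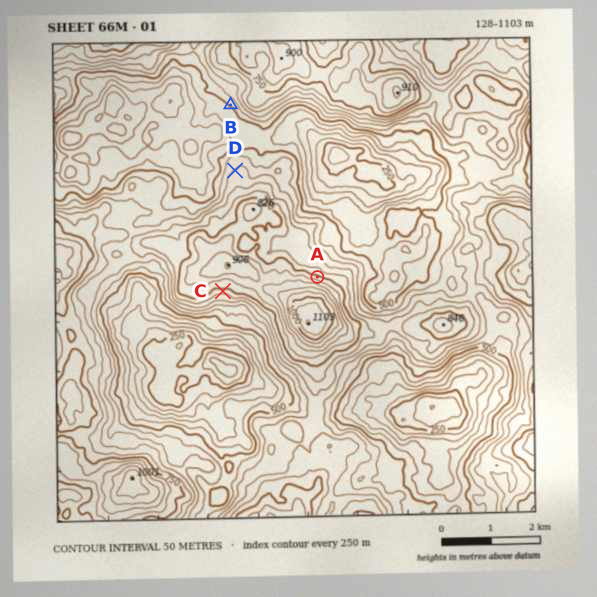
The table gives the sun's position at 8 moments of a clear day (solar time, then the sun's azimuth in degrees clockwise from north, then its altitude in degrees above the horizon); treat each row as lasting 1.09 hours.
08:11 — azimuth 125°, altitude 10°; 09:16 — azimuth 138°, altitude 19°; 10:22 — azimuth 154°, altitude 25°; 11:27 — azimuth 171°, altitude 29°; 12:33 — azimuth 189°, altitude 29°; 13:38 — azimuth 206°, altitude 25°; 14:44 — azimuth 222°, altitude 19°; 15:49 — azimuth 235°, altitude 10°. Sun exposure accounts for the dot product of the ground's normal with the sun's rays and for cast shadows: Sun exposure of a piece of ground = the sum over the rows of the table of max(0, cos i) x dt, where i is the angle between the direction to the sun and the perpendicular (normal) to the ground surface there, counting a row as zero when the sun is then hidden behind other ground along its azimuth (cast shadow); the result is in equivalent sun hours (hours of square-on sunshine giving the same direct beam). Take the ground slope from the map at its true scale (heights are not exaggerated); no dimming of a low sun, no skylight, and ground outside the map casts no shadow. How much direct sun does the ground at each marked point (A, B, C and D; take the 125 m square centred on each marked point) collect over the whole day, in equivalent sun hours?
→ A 0.2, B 4.4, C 5.5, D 2.1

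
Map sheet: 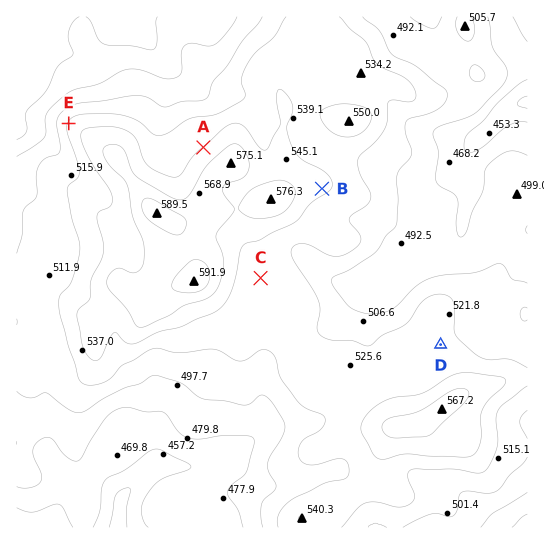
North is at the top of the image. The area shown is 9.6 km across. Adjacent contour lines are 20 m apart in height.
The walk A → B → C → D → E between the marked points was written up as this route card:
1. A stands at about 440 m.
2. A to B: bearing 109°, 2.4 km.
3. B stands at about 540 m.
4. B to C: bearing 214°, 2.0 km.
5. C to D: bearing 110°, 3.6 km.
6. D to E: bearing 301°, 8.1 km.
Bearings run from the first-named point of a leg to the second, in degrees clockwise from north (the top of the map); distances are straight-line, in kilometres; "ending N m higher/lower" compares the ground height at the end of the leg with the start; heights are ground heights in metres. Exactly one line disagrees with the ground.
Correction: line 1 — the height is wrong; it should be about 540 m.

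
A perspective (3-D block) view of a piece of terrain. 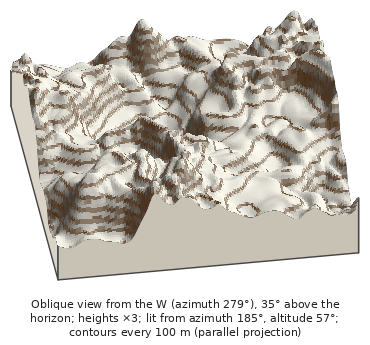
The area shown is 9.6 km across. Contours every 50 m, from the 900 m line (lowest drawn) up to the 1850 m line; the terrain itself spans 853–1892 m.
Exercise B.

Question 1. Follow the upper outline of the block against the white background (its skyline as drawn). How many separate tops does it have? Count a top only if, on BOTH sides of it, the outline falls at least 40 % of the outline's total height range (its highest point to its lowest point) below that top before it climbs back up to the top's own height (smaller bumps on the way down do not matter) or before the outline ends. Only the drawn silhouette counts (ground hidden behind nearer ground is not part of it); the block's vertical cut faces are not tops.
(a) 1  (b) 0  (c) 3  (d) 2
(b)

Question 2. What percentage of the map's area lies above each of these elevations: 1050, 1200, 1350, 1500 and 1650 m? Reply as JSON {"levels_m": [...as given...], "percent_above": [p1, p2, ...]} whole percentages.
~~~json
{"levels_m": [1050, 1200, 1350, 1500, 1650], "percent_above": [93, 81, 52, 26, 6]}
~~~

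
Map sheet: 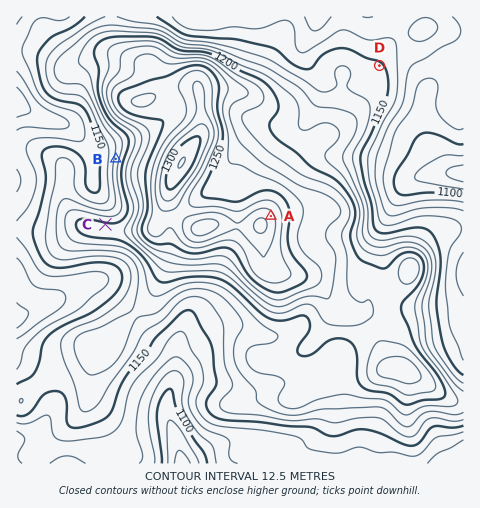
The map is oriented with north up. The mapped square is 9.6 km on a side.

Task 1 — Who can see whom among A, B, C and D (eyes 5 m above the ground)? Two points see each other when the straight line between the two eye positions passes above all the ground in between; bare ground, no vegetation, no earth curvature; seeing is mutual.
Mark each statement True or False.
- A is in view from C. False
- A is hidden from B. True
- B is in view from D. False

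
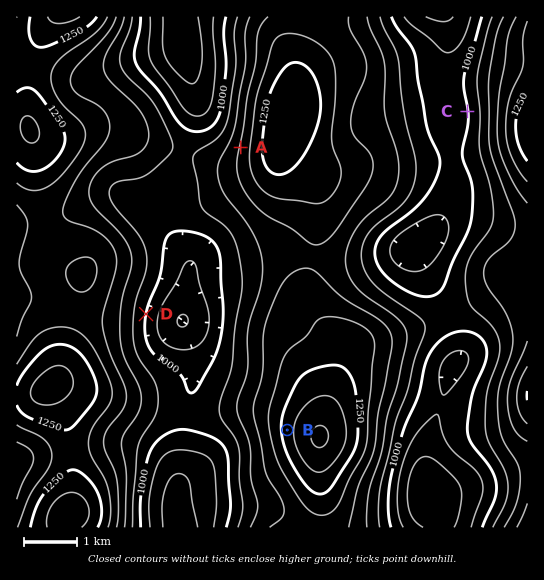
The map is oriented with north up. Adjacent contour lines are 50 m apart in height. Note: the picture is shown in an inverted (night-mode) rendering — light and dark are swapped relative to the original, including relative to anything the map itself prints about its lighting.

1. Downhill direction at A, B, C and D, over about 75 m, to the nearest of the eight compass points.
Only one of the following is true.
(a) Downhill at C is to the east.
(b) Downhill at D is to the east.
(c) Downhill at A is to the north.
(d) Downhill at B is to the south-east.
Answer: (b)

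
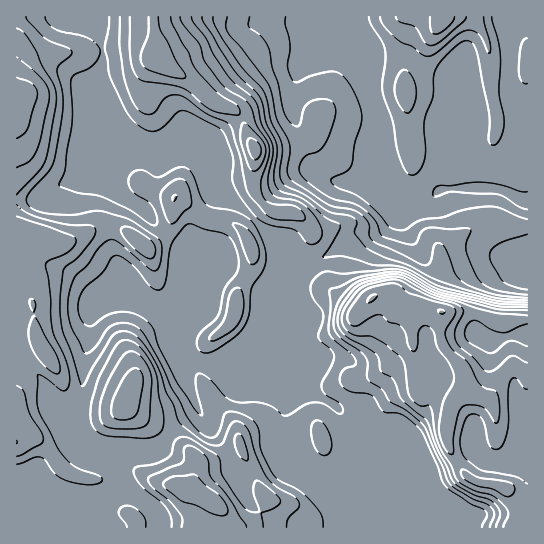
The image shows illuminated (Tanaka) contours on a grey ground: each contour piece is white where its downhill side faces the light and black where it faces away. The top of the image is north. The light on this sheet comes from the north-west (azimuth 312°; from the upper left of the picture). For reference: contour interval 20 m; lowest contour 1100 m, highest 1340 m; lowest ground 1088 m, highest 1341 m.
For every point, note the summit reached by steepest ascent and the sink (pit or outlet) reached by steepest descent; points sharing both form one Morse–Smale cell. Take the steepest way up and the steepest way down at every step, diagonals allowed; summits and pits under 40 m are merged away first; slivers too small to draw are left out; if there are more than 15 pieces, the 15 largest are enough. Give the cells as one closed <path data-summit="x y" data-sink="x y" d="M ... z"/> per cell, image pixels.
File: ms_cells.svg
<path data-summit="373 298" data-sink="527 201" d="M493 188l-51 1-17 14-23 4-11 16-9 8-24 1-9 4-15 15-37 22-17 33-13 16-8 15 1 8 10 8 22-4 0 4-5 8 1 9 4 7 11 11 34 19 20 24 11 18 1 6-4 10 1 63 162-1 0-325-21-10z"/><path data-summit="194 491" data-sink="527 201" d="M189 160l-11 0-8 4-35-1-8 4-6 10 2 12-11 24-3 24 6 21 13 31 61 62 2 7-6 4-1 4 0 12 13 28 0 5-15 10-27 30-33 0-5 2-11-1 13 17 5 12 0 6-5 5-16 8-14 0-30-5-42 0-1 32 349 1 0-63 4-10-1-6-11-18-20-24-34-19-11-11-5-11 0-5 5-8-1-5-4 3-17 2-11-11 0-5 5-11 16-20 11-19 2-9 11-11-2-2-13 0-6-2-7-21-77-77z"/><path data-summit="255 149" data-sink="527 201" d="M353 16l-250 0-3 22 3 9 0 16-3 6 1 9 8 20 15 23 13 12 56 26 83 83 7 21 6 2 18 2 27-16 20-18 28-2 9-8 8-13 5-4-23-25-46 0-17-6-5-6-4-22-17-36 0-18 3-11 4-13 8-13 22-3 12 2 9 5 18 22 1-21-13-31z"/><path data-summit="442 17" data-sink="527 201" d="M527 16l-174 1 3 13 13 31-2 22 12 38-2 37 3 12 9 20 13 15 13 0 10-2 12-11 16-4 40 0 14 4 14 8 7 1z"/><path data-summit="17 442" data-sink="527 201" d="M129 165l-22 0-50 22-15 12-26 2 1 294 42 0 30 5 14 0 16-8 5-5-1-10-10-16-10-10-16-8-10-10-5-12 0-7 4-5 7-22 1-28 7-22 0-26 22-10 13-1 17 3-15-14-13-31-6-21 3-24 11-24-2-12z"/><path data-summit="17 126" data-sink="527 201" d="M102 16l-86 1 1 183 25-1 15-12 50-22 22 0 6-2 35 1 8-4 11 0 8 3-11-8-45-19-20-19-12-19-8-20-1-9 3-6 0-16-3-9z"/><path data-summit="126 409" data-sink="527 201" d="M126 300l-19 3-16 8 0 26-7 22-1 28-7 22-4 5 0 7 5 12 14 12 19 8 12-2 33 0 27-30 15-10 0-5-13-28 0-12 1-4 6-4-2-7-42-43-8-5z"/><path data-summit="373 298" data-sink="527 201" d="M337 53l-30 3-6 7-9 30 0 18 3 8 14 28 4 22 5 6 17 6 46 0 4 3-8-26 2-37-11-36-11-18-7-7z"/>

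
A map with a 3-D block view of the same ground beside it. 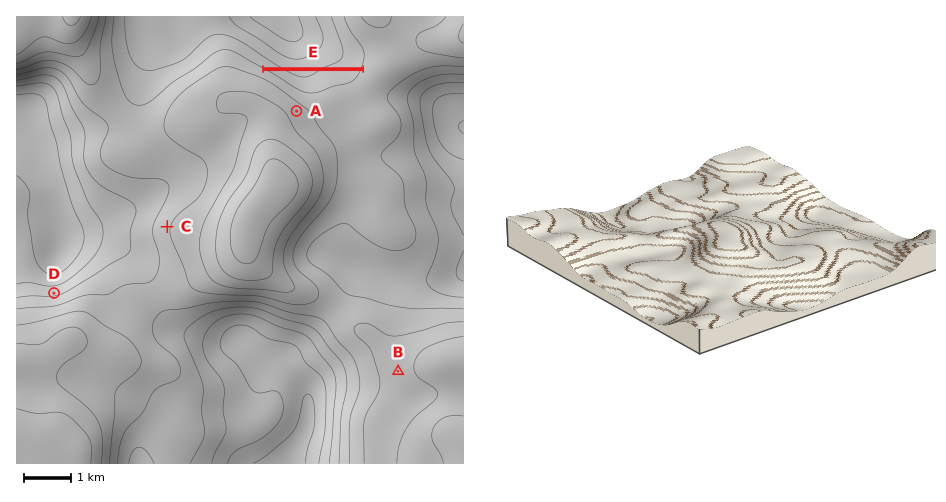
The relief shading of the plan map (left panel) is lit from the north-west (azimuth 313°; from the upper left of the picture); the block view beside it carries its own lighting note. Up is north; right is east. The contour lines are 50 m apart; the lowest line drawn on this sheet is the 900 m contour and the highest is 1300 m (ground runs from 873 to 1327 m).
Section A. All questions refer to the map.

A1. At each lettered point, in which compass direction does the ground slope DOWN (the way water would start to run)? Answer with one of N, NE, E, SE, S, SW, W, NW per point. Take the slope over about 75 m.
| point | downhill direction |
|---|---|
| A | NE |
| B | W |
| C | W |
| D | N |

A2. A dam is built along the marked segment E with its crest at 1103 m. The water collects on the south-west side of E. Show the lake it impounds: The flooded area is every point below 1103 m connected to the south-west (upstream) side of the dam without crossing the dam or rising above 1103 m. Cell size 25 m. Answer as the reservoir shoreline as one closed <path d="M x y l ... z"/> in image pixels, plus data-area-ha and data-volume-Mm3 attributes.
<path d="M361 71l-93 0 36 22 12 1 14-6 16-2 8-4 4-4 3-7z" data-area-ha="64" data-volume-Mm3="15.94"/>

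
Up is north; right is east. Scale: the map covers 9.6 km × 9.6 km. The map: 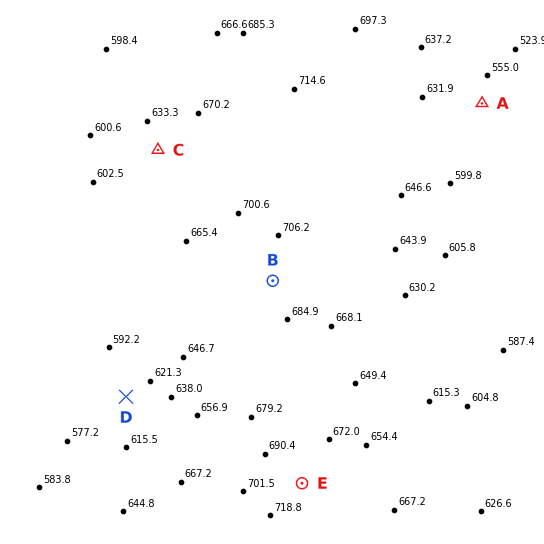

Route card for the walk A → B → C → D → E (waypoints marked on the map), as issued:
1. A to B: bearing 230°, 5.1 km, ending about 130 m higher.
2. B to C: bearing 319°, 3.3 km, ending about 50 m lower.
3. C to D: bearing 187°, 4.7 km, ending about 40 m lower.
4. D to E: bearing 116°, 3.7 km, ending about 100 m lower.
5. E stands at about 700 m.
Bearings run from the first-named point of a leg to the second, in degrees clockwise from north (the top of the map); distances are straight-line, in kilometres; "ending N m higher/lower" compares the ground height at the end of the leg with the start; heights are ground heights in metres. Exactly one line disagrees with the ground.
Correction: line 4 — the sense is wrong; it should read higher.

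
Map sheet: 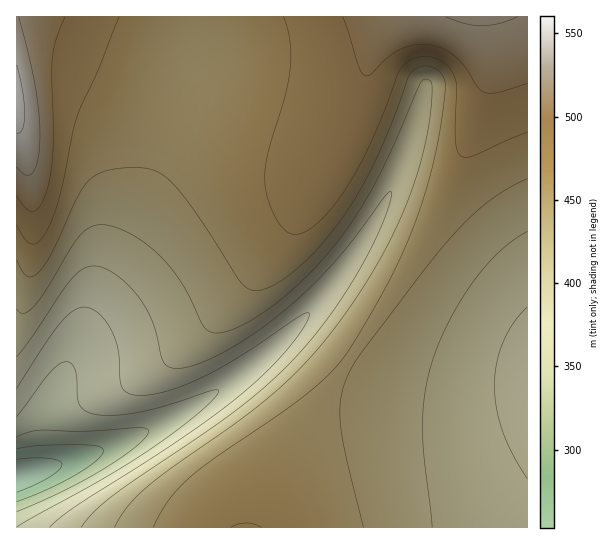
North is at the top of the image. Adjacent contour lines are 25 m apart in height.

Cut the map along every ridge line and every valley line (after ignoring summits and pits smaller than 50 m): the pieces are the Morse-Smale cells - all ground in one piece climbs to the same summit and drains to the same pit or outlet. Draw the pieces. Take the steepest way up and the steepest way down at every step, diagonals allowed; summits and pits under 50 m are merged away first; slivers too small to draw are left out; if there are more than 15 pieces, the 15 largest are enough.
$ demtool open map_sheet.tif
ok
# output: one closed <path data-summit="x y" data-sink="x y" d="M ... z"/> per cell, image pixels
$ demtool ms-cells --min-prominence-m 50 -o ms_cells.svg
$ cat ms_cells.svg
<path data-summit="481 17" data-sink="17 475" d="M487 16l-290 1-1 37-20 68-36 87-43 82-22 60-26 55-2 12 0 43-5 8 67-21 73-35 68-45 49-44 7 1 40 32 5 1 41-63 28-48 28-56 21-50 20-63 2-35z"/><path data-summit="17 101" data-sink="17 475" d="M197 16l-181 1 1 511 238 0 44-93 50-76-39-31-11-4-49 44-68 45-73 35-51 17-17 4 6-8 0-43 2-12 26-55 22-60 43-82 36-87 20-68z"/><path data-summit="481 17" data-sink="527 375" d="M527 16l-39 1 3 26-2 35-9 33-19 50-25 56-23 42-30 51-32 47 2 4 18 11 31 11 43 8 56 1 27-5z"/><path data-summit="17 101" data-sink="527 375" d="M350 359l-51 76-30 60-12 33 271-1-1-139-26 4-42 0-24-3-46-10-26-11z"/>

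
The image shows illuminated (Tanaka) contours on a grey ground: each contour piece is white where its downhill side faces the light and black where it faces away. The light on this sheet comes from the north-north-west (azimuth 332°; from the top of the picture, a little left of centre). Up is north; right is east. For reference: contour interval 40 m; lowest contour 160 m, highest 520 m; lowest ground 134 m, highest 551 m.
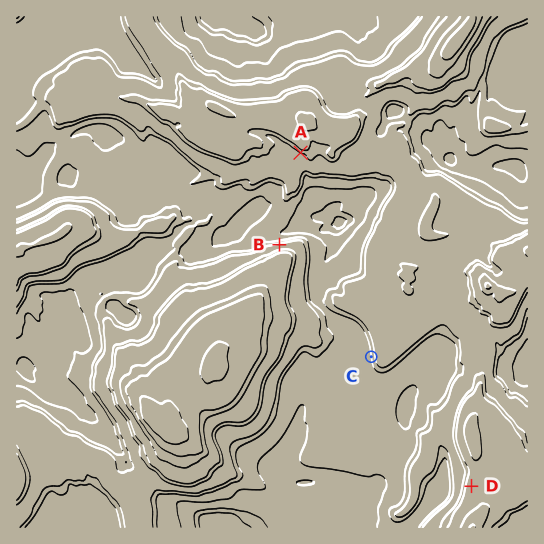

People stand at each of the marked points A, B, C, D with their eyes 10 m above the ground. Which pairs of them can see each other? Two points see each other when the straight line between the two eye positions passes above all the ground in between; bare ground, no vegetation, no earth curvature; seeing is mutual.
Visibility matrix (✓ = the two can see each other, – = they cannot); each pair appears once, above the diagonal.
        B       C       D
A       ✓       –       ✓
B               –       –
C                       –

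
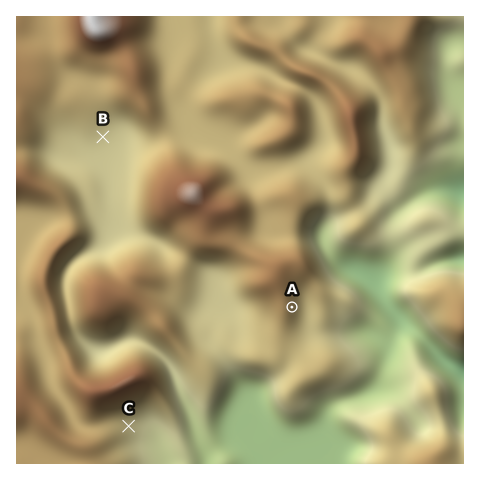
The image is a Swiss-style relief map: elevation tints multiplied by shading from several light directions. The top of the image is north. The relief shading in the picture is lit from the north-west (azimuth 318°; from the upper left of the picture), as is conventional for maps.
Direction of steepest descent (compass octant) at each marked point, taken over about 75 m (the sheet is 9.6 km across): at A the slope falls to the E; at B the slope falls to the SE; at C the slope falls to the E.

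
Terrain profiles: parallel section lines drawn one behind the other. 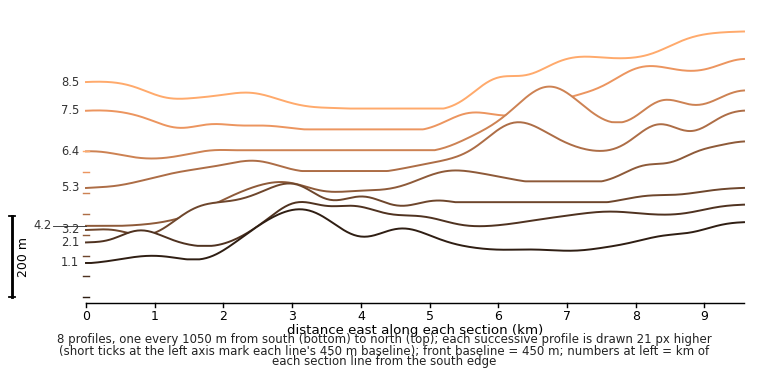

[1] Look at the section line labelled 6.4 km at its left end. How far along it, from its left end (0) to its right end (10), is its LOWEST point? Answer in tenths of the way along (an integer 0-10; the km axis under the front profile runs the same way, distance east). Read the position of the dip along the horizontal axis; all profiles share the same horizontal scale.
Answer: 1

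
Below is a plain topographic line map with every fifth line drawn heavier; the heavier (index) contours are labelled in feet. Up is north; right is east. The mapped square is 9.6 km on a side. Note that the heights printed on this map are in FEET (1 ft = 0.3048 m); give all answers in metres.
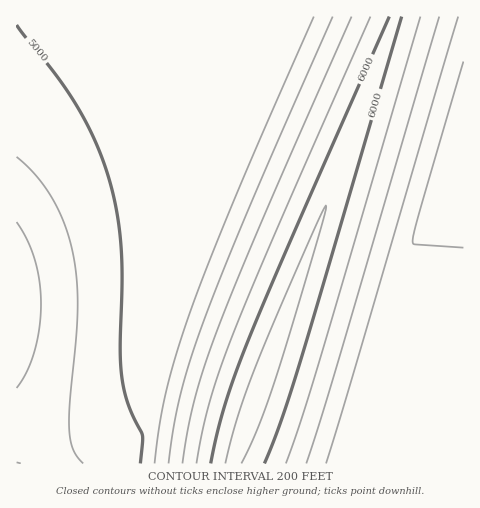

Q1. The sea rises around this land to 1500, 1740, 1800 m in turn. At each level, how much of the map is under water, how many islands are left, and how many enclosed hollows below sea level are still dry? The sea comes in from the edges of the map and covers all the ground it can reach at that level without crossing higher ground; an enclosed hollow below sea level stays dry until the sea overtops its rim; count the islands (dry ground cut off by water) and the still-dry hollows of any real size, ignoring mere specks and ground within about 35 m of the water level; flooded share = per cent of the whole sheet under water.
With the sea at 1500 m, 14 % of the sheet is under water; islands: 0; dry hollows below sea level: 0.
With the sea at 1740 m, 78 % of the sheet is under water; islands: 0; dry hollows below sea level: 0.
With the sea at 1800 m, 87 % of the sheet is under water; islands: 0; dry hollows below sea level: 0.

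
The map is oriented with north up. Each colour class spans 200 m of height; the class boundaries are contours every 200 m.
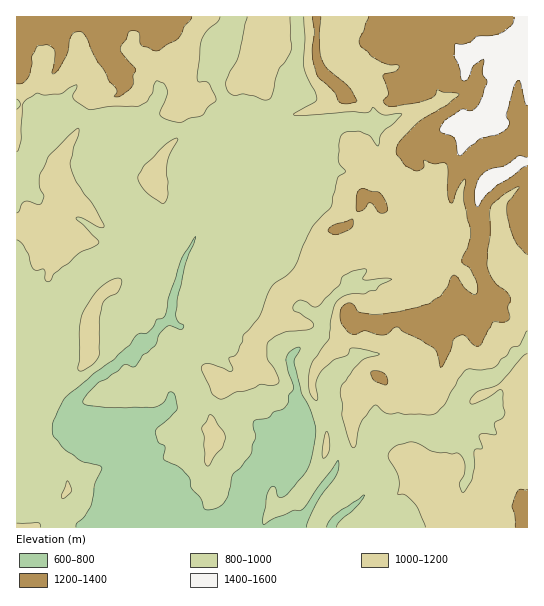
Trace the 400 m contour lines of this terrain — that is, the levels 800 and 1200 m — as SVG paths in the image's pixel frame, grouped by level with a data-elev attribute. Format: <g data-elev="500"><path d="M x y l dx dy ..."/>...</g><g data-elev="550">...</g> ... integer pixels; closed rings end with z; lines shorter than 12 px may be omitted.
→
<g data-elev="800"><path d="M76 527l1-4 7-6 7-11 4-21 7-18-4-2-16-4-19-13-10-13-1-8 2-6 12-24 29-24 19-14 16-14 7-10 10-2 6-6 4-8 7-2 4-19 13-37 14-24-1 6-8 20-9 36-1 18 2 5 5 3 0 3-2 2-11-4-4 1-7 8-4 10-13 10-6 11-3 1-6-2-4 0-6 6-19 12-11 11-4 8 4 3 19 2 47 0 10-4 6-10 4 0 3 5 1 12-19 17-3 4 3 11 7 5-2 11 2 3 14 6 10 10 2 10 10 11 3 11 3 1 7-1 7-3 4-4 3-7 5-20 8-7 10-14 1-9 4-8-3-11 1-5 15-3 5-6 9-3 5-6 1-8 5-8-6-16-2-13 4-7 5-3 5-1 0 3-6 9 0 4 7 30 9 16 5 17 0 11-2 16-7 19-20 23-7 2-2-2-2-8-2-1-3 2-4 9-3 25 0 3 2-1 8-5 20-8 6 0 4-2 35-49 1 6-2 8-18 25-10 19-3 9"/><path d="M327 527l2-5 5-7 31-20-7 10-19 17-3 5"/></g><g data-elev="1200"><path d="M527 489l-9 1-6 15 3 10 0 12"/><path d="M384 385l3 0 1-3-3-8-6-3-8 0 0 3 3 6z"/><path d="M332 234l6 0 13-5 2-4 0-6-21 7-4 4z"/><path d="M379 213l6 0 2-3-1-8-5-8-3-2-13-3-6 1-3 7 1 14 6-1 7-7z"/><path d="M17 84l6-1 6-6 3-12 0-8 6-11 9-1 7 4 1 8-3 16 1 1 2-1 12-19 4-18 3-3 7-1 5 5 7 17 12 19 4 8 7 8 1 4-3 4 5 0 13-11 2-4-1-7 3-4-1-4-15-17 1-4 5-7 3-7 4-1 5 1 2 2 0 9 2 3 12 5 4 0 20-12 7-13 7-9"/><path d="M312 17l3 14-3 16 1 11 4 17 17 17 5 10 7 2 10-2 0-3-6-11-23-19-5-10-3-22 2-20"/><path d="M368 17l-9 22 2 7 11 11 9 5 8 3 10 1-4 5-12 4 5 18 0 2-5 6 3 4 8 1 28-5 12-4 4-7 5 2 16 2-2 3-11 9-29 17-18 19-2 5-1 6 9 12 10 6 8-3 0-7 2-1 9 4 12-1 2 7 0 25 3 8 8-17 6-7-2 20 7 28 1 8-3 12-6 14 1 3 8 6 5 11 2 9-3 4-4-1-6-5-7-10-4-3-3 2-3 9-7 10-11 7-12 4-21 5-24 2-14-2-6-8-6-1-6 7-1 8 2 7 7 8 5 1 11-3 13 4 7 0 9-7 4-1 5 5 17 7 14 10 3 5 4 13 2-2 7-12 3-12 2-3 8-3 11 10 5 1 14-24 12 0 4-3-1-12 2-6 0-4-4-6-11-9-5-7-3-9 0-15 3-17 0-21 1-7 3-4 11-8 13-7 1 0 0 2-12 14 0 11 4 16 4 11 12 13"/></g>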